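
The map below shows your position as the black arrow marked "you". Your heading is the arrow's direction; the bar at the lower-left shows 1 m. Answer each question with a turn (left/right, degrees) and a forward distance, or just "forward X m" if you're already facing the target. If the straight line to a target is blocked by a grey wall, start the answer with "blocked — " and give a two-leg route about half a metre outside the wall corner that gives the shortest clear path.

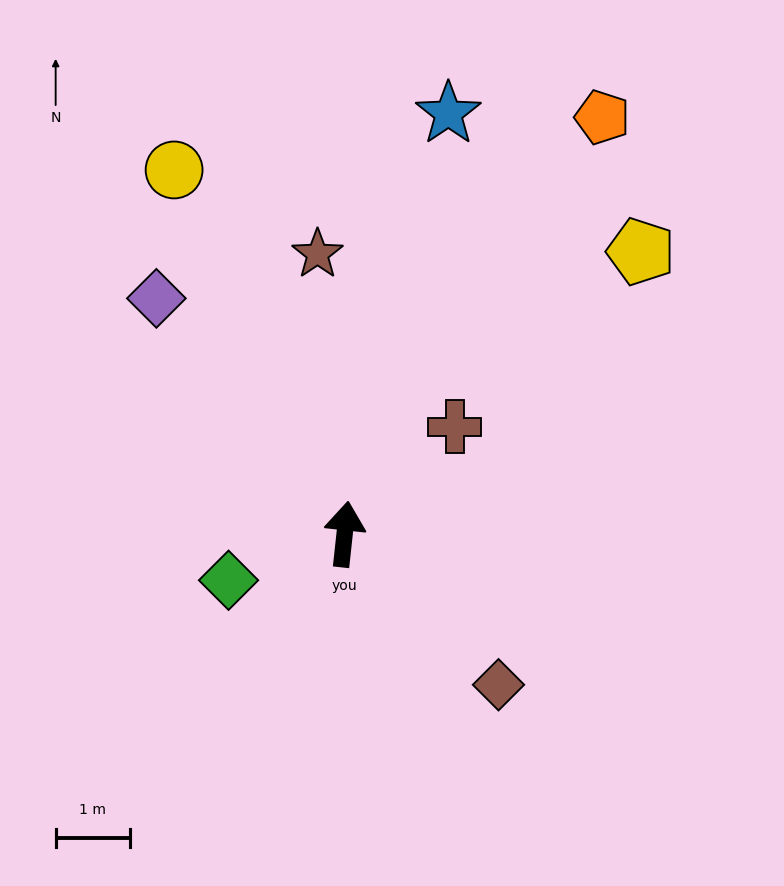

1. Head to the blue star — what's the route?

turn right 8°, forward 5.8 m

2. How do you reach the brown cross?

turn right 40°, forward 2.1 m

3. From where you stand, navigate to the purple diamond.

turn left 45°, forward 4.1 m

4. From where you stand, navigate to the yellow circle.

turn left 31°, forward 5.4 m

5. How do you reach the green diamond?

turn left 118°, forward 1.7 m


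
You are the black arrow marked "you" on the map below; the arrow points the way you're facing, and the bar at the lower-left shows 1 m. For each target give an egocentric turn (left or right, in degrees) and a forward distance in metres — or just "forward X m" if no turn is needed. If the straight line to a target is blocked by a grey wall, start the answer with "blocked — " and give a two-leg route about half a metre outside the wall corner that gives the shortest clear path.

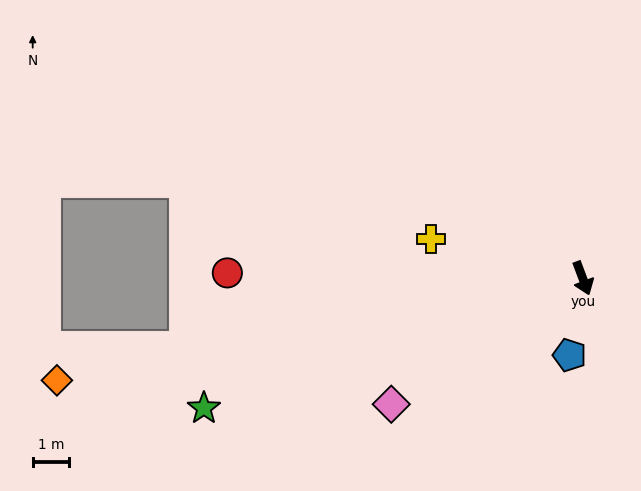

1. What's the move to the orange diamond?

turn right 100°, forward 14.7 m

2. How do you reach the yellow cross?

turn right 125°, forward 4.3 m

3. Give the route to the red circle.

turn right 111°, forward 9.8 m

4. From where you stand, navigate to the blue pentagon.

turn right 30°, forward 2.1 m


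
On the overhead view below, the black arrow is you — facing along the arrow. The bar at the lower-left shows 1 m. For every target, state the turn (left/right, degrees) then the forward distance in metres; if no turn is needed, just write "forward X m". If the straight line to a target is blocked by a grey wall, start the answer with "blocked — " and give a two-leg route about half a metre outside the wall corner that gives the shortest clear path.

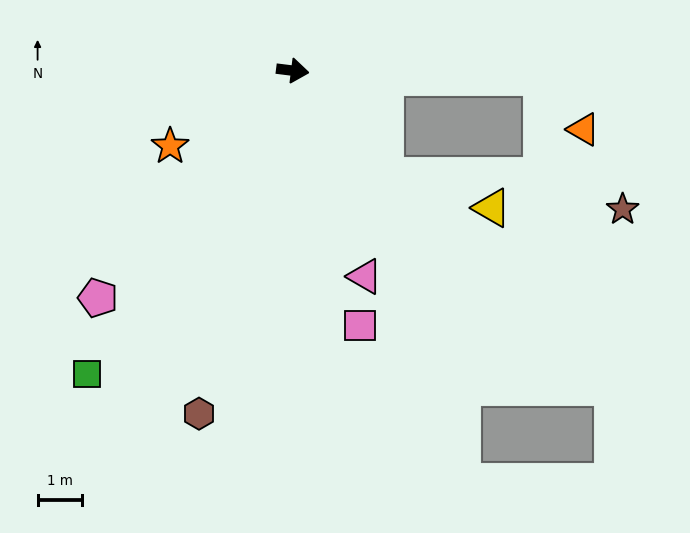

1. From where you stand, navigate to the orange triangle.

blocked — turn left 6°, forward 5.6 m, then turn right 51°, forward 1.5 m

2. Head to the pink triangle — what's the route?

turn right 64°, forward 4.9 m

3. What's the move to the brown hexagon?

turn right 98°, forward 8.0 m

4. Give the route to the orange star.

turn right 141°, forward 3.2 m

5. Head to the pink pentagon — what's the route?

turn right 124°, forward 6.7 m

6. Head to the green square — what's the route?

turn right 117°, forward 8.2 m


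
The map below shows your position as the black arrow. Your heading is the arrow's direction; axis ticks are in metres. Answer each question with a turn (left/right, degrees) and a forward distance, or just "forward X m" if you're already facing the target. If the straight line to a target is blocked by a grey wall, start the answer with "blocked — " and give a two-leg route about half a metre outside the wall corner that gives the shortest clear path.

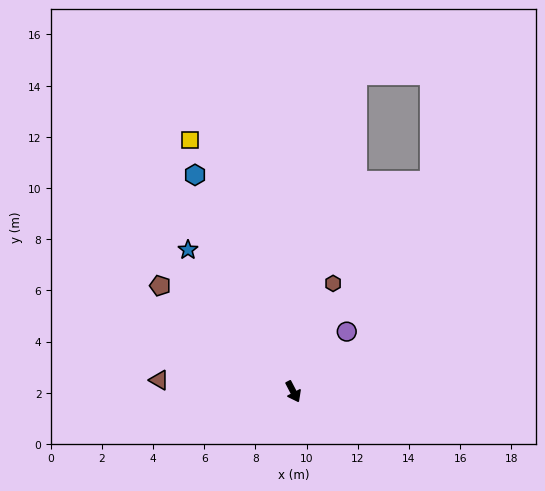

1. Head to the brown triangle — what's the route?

turn right 122°, forward 5.3 m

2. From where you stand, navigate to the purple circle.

turn left 111°, forward 3.1 m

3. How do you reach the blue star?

turn right 171°, forward 6.9 m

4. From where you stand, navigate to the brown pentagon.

turn right 156°, forward 6.6 m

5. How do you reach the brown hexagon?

turn left 132°, forward 4.5 m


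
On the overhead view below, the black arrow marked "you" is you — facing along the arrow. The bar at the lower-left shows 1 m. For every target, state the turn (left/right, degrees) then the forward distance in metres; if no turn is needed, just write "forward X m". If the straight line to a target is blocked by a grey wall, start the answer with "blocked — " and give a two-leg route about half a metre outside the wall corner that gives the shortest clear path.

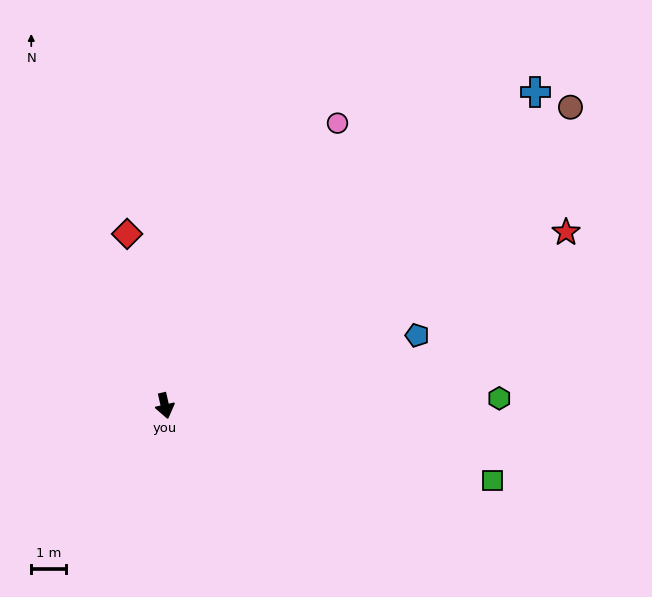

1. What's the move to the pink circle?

turn left 136°, forward 9.6 m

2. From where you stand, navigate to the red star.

turn left 101°, forward 12.6 m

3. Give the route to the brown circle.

turn left 114°, forward 14.6 m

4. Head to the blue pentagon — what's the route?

turn left 93°, forward 7.6 m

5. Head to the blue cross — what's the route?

turn left 118°, forward 14.0 m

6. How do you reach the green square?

turn left 64°, forward 9.7 m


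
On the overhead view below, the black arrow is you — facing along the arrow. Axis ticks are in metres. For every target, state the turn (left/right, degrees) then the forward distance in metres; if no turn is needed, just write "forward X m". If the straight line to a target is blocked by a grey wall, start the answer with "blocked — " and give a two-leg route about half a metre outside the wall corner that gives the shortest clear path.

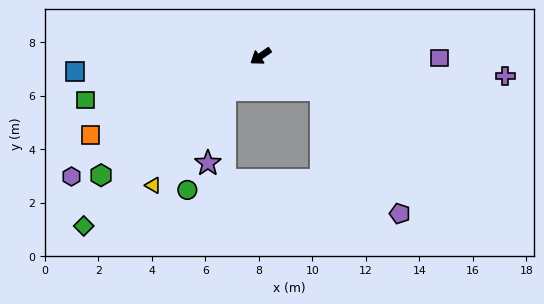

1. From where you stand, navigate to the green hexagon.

forward 7.4 m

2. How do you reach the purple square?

turn left 144°, forward 6.7 m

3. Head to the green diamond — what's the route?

turn left 9°, forward 9.2 m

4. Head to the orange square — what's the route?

turn right 10°, forward 7.0 m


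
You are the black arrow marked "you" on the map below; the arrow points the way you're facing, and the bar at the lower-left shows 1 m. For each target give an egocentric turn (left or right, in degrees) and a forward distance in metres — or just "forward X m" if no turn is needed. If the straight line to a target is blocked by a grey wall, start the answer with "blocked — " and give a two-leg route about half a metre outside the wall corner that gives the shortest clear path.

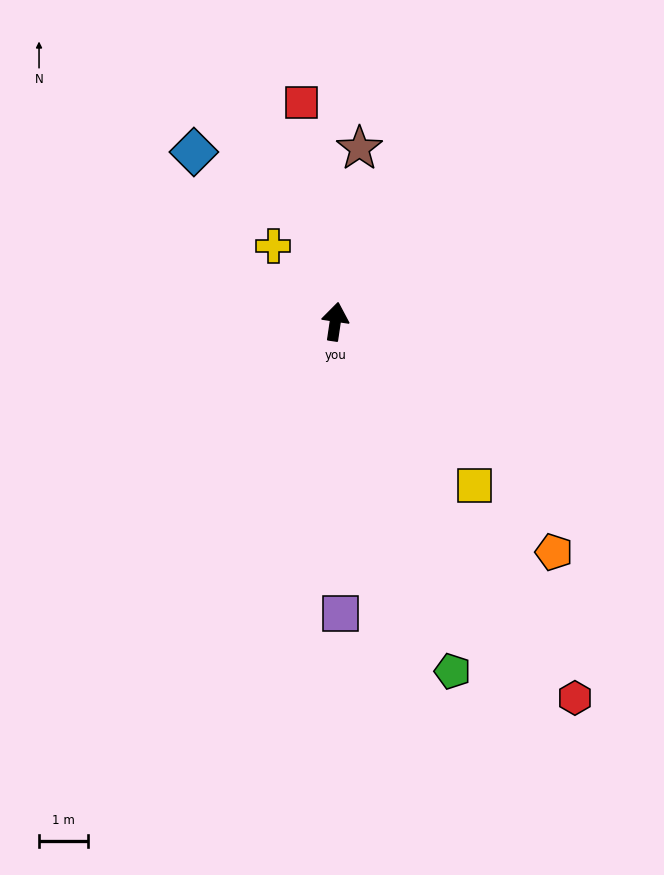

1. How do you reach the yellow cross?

turn left 48°, forward 2.0 m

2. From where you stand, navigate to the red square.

turn left 17°, forward 4.5 m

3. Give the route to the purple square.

turn right 171°, forward 5.9 m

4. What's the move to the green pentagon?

turn right 153°, forward 7.5 m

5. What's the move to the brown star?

forward 3.5 m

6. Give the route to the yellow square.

turn right 131°, forward 4.4 m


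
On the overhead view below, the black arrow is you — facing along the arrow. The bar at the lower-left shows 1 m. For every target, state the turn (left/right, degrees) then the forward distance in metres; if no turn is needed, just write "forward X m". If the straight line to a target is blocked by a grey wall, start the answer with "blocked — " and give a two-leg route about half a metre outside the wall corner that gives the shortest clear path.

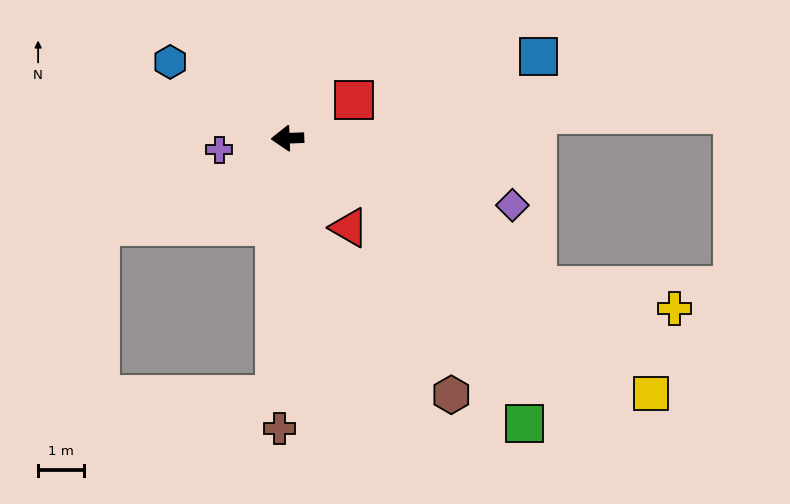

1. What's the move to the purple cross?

turn left 7°, forward 1.5 m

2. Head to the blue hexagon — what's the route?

turn right 35°, forward 3.1 m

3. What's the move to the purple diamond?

turn left 161°, forward 5.1 m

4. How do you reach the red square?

turn right 152°, forward 1.7 m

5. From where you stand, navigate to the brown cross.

turn left 86°, forward 6.4 m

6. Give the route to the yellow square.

turn left 143°, forward 9.7 m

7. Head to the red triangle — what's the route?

turn left 122°, forward 2.4 m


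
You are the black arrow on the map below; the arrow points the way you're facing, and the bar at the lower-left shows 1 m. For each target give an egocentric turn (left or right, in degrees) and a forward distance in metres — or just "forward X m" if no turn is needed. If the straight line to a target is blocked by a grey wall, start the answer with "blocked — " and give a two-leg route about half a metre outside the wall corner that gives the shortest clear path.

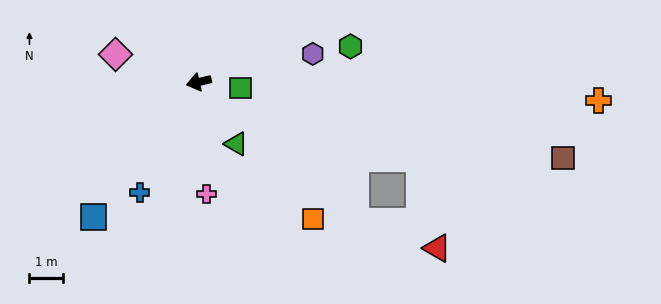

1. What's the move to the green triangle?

turn left 108°, forward 2.2 m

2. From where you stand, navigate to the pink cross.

turn left 81°, forward 3.3 m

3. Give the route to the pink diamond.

turn right 31°, forward 2.6 m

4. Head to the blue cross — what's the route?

turn left 49°, forward 3.7 m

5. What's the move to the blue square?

turn left 39°, forward 5.1 m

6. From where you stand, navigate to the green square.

turn left 158°, forward 1.3 m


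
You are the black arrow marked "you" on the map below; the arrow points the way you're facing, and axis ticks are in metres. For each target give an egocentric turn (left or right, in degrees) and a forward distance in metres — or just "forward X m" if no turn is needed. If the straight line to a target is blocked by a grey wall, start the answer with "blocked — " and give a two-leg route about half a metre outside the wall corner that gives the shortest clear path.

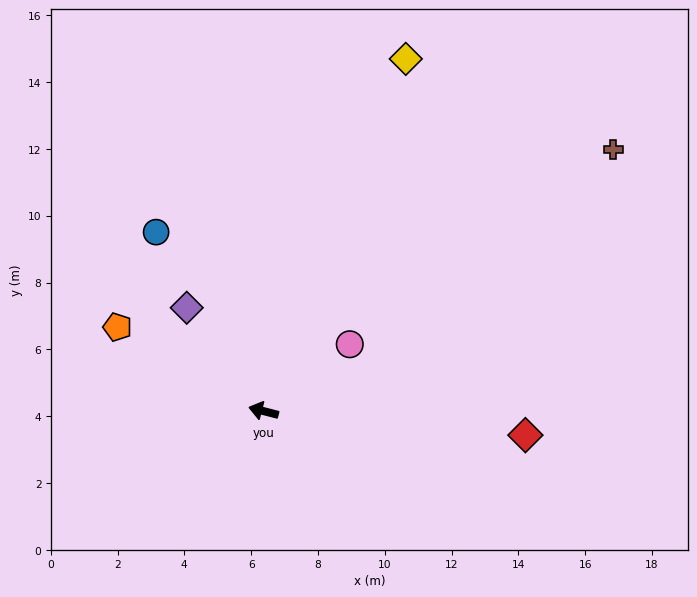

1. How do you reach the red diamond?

turn right 171°, forward 7.9 m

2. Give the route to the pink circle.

turn right 128°, forward 3.3 m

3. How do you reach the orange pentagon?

turn right 15°, forward 5.0 m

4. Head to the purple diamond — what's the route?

turn right 39°, forward 3.9 m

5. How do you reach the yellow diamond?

turn right 98°, forward 11.4 m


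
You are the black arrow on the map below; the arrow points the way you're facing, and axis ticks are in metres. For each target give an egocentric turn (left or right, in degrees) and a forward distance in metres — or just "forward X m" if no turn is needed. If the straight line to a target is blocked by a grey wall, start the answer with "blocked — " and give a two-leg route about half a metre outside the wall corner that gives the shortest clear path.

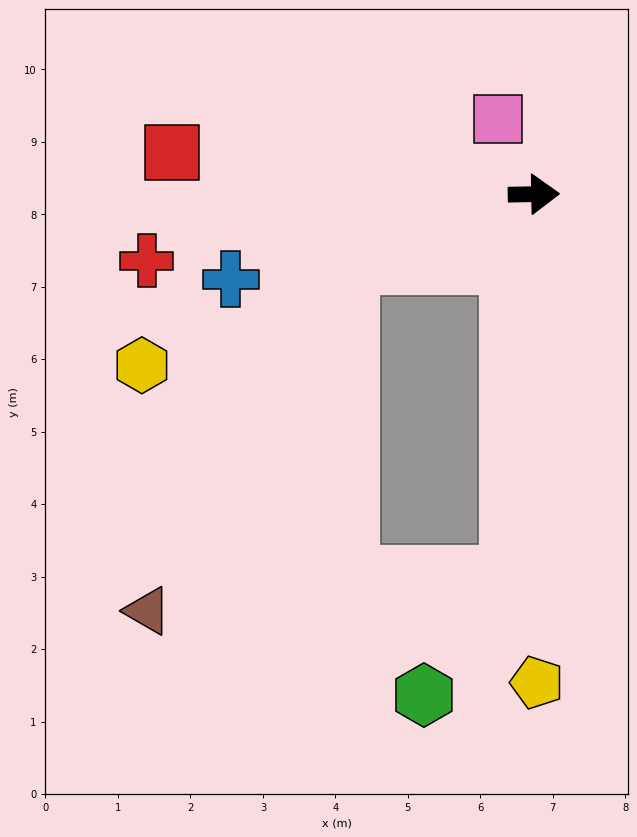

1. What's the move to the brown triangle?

blocked — turn right 161°, forward 2.7 m, then turn left 40°, forward 5.5 m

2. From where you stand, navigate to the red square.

turn left 172°, forward 5.0 m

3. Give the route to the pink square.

turn left 114°, forward 1.1 m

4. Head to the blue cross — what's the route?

turn right 165°, forward 4.3 m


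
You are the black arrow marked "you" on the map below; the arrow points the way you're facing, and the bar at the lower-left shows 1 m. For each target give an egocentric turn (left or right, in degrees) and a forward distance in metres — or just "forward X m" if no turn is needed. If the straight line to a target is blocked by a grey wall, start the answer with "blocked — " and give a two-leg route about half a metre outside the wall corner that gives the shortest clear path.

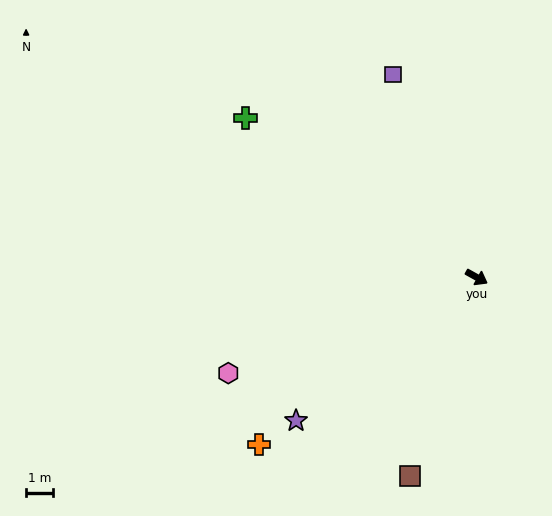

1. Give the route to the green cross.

turn left 175°, forward 10.3 m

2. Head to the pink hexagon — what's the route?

turn right 130°, forward 9.7 m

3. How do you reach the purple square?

turn left 141°, forward 8.0 m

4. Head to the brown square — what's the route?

turn right 79°, forward 7.7 m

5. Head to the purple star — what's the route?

turn right 112°, forward 8.4 m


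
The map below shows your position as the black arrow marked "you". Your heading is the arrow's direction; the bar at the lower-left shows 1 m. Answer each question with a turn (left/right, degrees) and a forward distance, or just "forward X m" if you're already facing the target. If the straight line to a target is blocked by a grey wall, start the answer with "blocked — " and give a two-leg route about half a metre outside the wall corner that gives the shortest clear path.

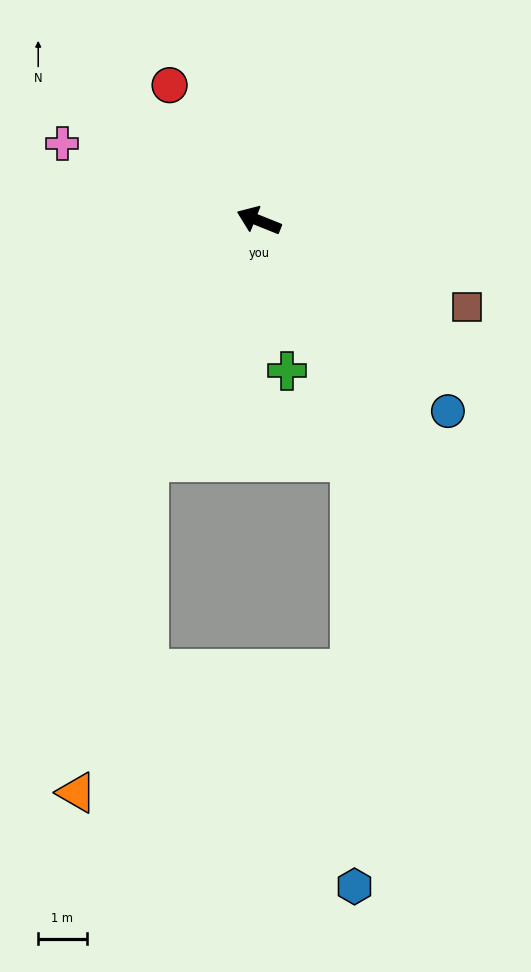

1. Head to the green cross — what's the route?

turn left 123°, forward 3.2 m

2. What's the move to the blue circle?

turn left 157°, forward 5.6 m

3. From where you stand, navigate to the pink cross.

forward 4.4 m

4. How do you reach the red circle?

turn right 35°, forward 3.4 m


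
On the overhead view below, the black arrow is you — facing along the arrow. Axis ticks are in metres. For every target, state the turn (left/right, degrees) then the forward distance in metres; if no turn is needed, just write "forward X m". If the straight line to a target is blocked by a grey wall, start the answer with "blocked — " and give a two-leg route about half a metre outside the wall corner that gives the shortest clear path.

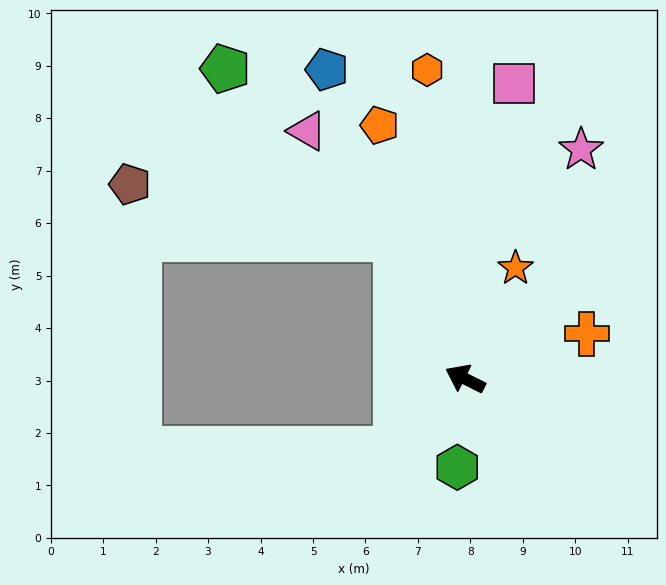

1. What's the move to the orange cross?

turn right 133°, forward 2.5 m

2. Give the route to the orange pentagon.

turn right 45°, forward 5.1 m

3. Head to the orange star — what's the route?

turn right 88°, forward 2.3 m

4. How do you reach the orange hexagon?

turn right 56°, forward 5.9 m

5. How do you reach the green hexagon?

turn left 112°, forward 1.7 m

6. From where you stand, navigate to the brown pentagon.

blocked — turn right 37°, forward 3.0 m, then turn left 52°, forward 5.2 m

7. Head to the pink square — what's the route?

turn right 73°, forward 5.7 m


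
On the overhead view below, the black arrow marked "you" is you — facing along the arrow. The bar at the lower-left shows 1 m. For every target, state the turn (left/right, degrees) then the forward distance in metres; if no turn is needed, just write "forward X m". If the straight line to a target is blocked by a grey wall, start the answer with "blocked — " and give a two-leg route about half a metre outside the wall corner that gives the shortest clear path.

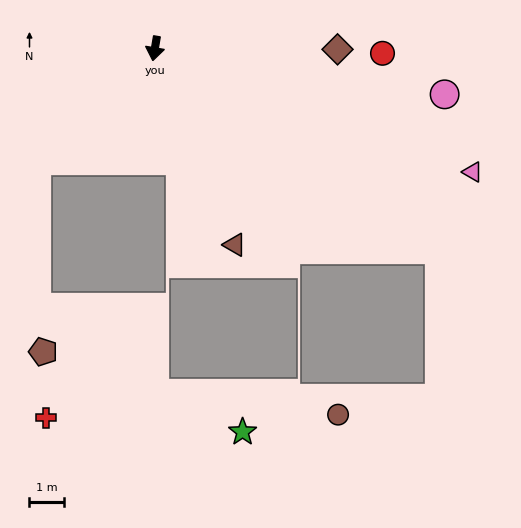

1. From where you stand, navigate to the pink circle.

turn left 91°, forward 8.6 m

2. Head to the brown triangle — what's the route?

turn left 32°, forward 6.2 m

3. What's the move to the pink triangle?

turn left 78°, forward 10.0 m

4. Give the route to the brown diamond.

turn left 99°, forward 5.4 m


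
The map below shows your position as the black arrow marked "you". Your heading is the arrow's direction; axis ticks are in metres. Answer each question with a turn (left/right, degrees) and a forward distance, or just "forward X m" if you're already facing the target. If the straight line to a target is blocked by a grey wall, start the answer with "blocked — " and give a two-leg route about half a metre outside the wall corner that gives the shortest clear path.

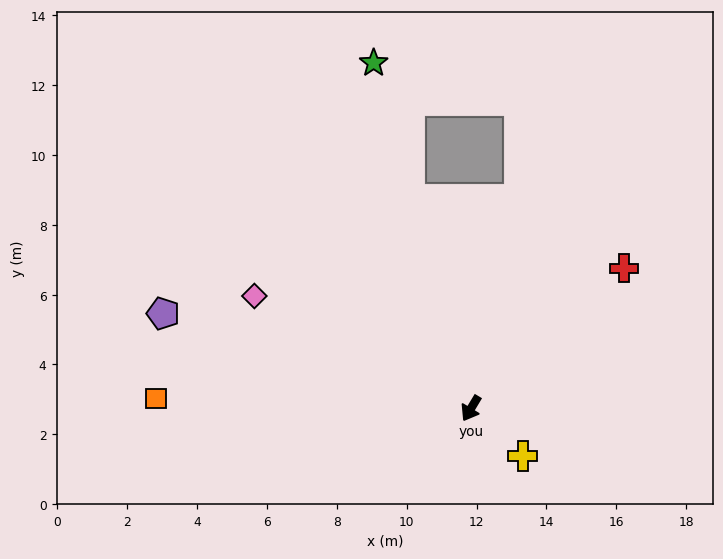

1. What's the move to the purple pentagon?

turn right 76°, forward 9.2 m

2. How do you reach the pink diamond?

turn right 86°, forward 7.0 m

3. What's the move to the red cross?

turn left 163°, forward 5.9 m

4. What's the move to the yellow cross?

turn left 78°, forward 2.0 m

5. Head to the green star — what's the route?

turn right 133°, forward 10.3 m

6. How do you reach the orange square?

turn right 61°, forward 9.0 m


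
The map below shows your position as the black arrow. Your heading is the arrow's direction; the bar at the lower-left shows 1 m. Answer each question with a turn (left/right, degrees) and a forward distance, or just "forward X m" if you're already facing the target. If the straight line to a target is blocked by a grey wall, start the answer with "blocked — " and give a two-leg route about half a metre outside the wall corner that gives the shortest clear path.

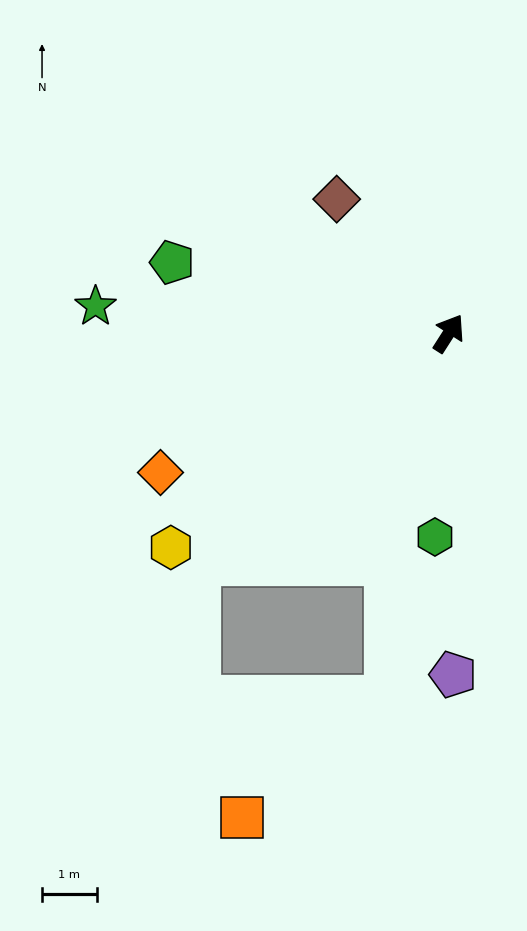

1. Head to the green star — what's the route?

turn left 118°, forward 6.5 m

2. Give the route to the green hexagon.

turn right 151°, forward 3.7 m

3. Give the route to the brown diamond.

turn left 72°, forward 3.2 m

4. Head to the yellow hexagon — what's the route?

turn left 160°, forward 6.4 m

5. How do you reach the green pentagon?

turn left 108°, forward 5.2 m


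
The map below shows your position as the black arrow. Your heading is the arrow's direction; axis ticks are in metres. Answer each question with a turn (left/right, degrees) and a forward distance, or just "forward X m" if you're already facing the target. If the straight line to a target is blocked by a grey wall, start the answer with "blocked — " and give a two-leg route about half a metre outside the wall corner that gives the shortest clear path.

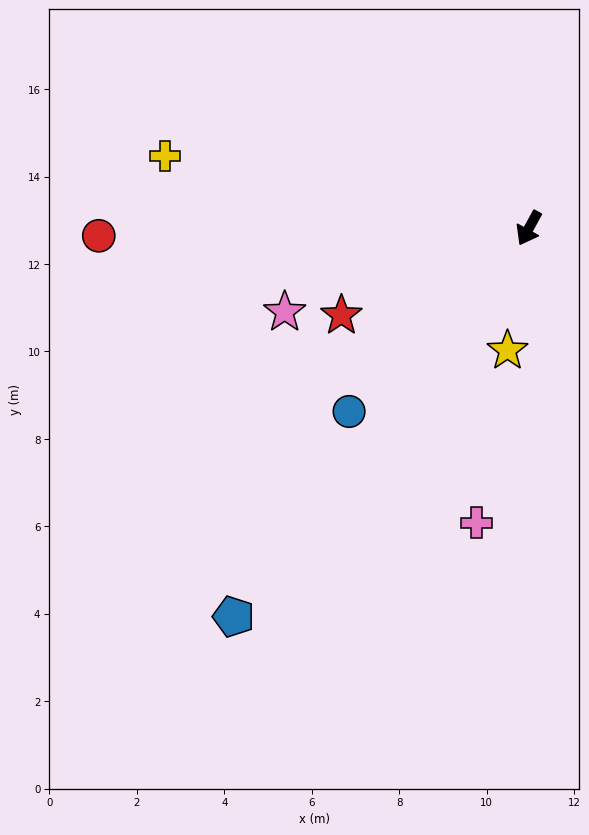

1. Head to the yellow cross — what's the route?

turn right 73°, forward 8.5 m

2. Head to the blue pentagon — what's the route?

turn right 9°, forward 11.2 m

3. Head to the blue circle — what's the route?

turn right 16°, forward 5.9 m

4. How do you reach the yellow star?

turn left 19°, forward 2.8 m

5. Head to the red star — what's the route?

turn right 36°, forward 4.7 m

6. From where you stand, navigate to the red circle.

turn right 60°, forward 9.8 m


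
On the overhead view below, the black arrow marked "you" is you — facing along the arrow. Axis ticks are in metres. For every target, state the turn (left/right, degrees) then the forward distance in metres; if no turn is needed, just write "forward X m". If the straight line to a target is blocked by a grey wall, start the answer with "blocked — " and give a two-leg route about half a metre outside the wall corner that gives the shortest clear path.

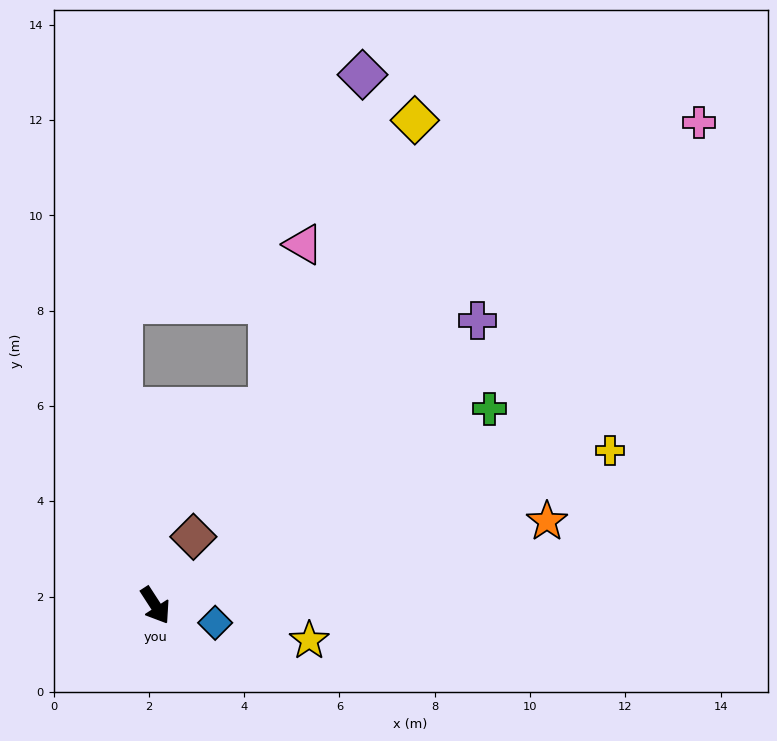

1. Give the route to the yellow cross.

turn left 76°, forward 10.1 m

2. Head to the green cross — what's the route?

turn left 88°, forward 8.1 m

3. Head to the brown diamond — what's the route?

turn left 118°, forward 1.6 m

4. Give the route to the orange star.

turn left 69°, forward 8.4 m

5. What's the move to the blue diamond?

turn left 41°, forward 1.3 m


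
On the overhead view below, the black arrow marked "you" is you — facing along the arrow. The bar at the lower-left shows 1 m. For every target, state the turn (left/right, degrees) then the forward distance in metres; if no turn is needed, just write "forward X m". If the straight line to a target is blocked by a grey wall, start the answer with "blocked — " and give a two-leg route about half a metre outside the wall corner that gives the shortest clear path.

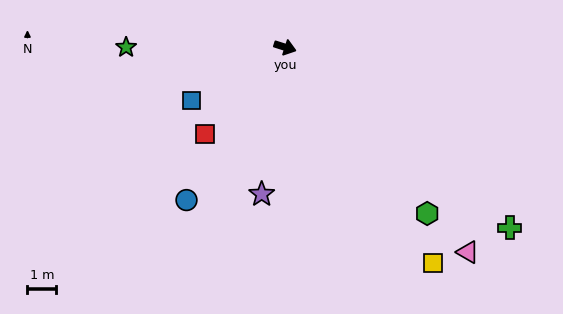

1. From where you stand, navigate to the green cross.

turn right 21°, forward 10.0 m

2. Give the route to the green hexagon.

turn right 32°, forward 7.6 m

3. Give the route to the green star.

turn right 162°, forward 5.5 m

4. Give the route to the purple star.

turn right 81°, forward 5.2 m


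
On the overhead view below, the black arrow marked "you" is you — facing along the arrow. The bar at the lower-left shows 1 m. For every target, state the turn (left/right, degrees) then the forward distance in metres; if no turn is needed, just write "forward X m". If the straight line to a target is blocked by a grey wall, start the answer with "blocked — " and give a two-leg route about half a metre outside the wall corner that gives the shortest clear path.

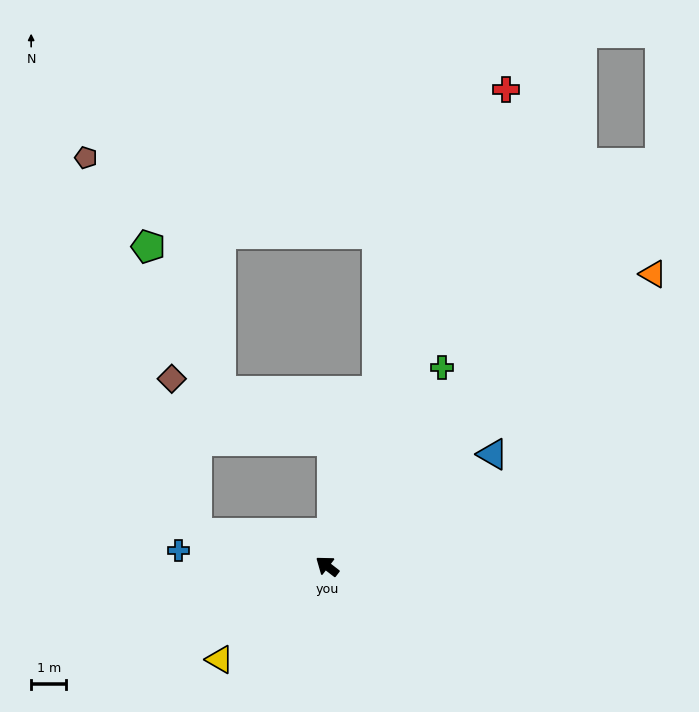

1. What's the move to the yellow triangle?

turn left 79°, forward 4.1 m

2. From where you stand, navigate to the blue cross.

turn left 32°, forward 4.3 m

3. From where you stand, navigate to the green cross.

turn right 82°, forward 6.5 m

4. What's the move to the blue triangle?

turn right 108°, forward 5.7 m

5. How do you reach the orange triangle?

turn right 100°, forward 12.5 m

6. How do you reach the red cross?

turn right 73°, forward 14.5 m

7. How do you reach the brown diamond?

blocked — turn left 23°, forward 3.8 m, then turn right 66°, forward 4.4 m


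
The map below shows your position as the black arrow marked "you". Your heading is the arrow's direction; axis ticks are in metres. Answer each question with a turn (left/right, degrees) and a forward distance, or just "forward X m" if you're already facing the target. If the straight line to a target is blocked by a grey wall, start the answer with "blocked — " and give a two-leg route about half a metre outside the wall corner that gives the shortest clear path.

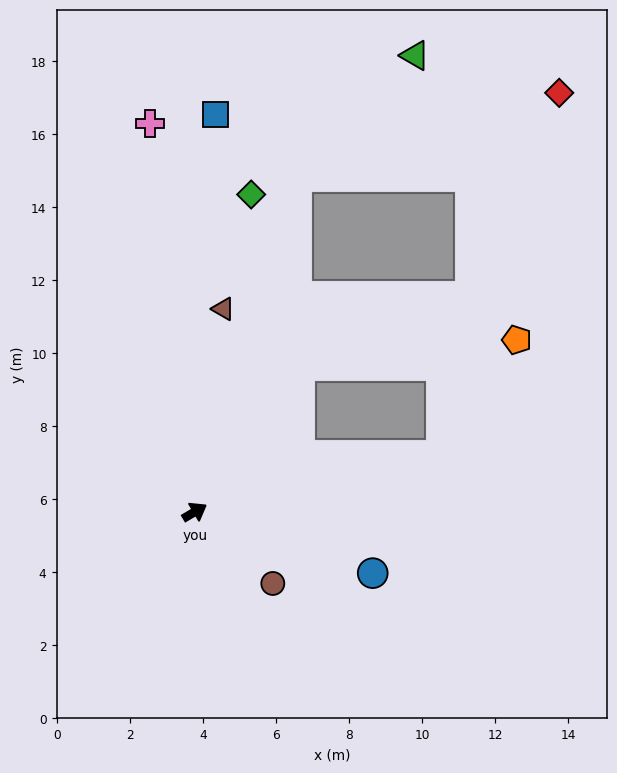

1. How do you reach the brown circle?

turn right 73°, forward 2.9 m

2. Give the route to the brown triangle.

turn left 51°, forward 5.6 m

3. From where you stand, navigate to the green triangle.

blocked — turn left 42°, forward 9.6 m, then turn right 27°, forward 4.6 m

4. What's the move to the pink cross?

turn left 66°, forward 10.7 m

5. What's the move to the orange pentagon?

blocked — turn right 18°, forward 6.9 m, then turn left 44°, forward 3.8 m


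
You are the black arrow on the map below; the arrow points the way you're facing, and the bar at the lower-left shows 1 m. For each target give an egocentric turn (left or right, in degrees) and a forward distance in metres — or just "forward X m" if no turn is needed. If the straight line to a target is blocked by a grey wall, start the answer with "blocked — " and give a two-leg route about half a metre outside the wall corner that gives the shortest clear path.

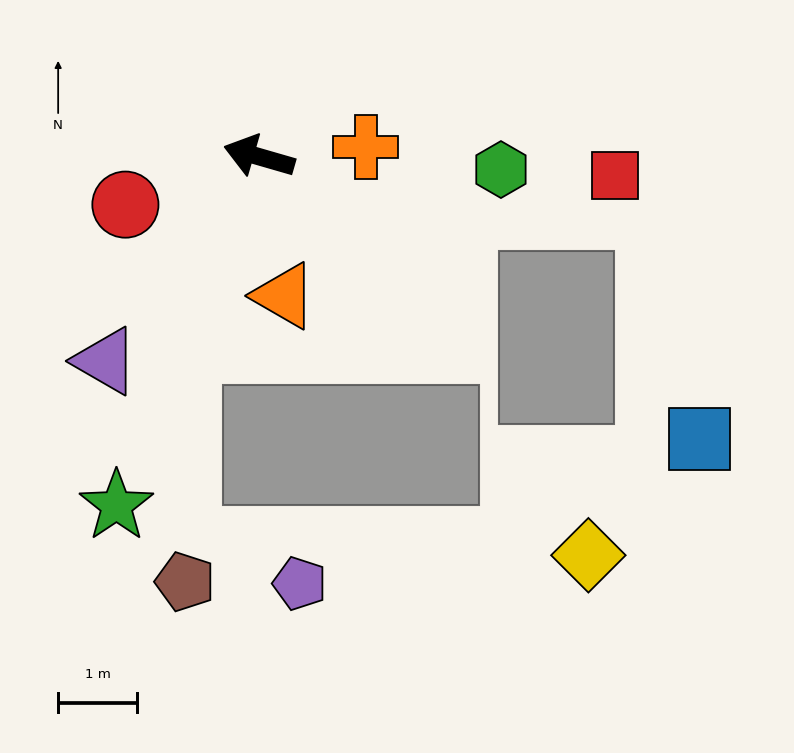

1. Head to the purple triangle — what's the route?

turn left 69°, forward 3.2 m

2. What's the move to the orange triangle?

turn left 116°, forward 1.8 m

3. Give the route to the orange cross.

turn right 159°, forward 1.4 m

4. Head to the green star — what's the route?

turn left 84°, forward 4.8 m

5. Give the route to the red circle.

turn left 36°, forward 1.8 m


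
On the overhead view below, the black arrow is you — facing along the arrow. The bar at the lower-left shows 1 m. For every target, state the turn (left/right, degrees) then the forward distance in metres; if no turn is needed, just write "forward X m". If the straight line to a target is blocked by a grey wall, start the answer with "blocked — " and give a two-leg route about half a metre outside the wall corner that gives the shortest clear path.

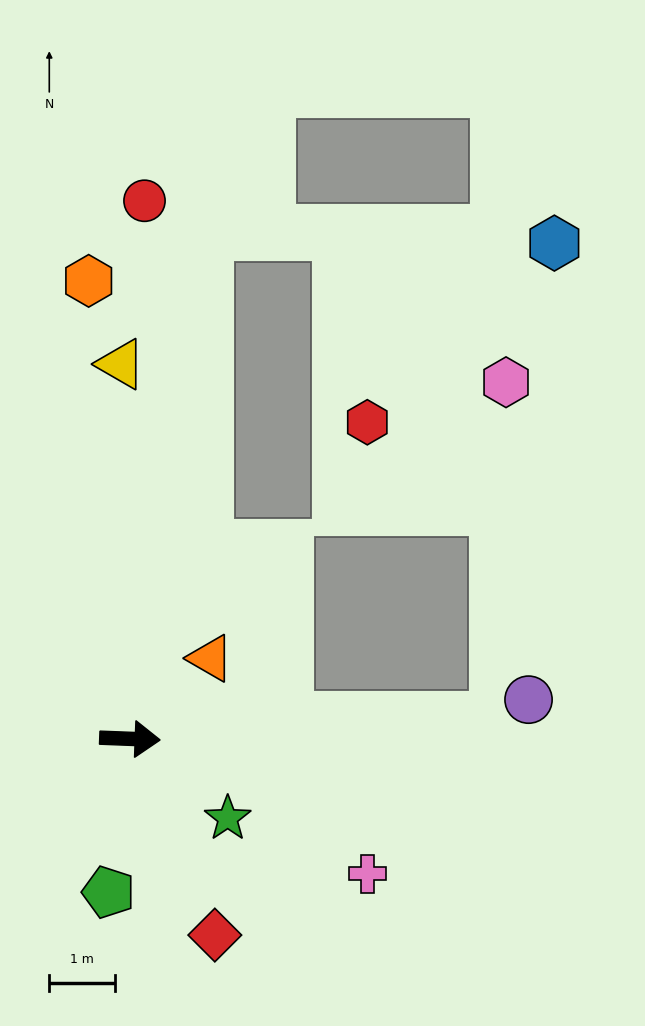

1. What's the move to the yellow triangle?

turn left 94°, forward 5.7 m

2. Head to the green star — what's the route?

turn right 37°, forward 1.9 m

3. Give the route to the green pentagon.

turn right 96°, forward 2.4 m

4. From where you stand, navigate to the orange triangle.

turn left 47°, forward 1.7 m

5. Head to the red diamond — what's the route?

turn right 64°, forward 3.3 m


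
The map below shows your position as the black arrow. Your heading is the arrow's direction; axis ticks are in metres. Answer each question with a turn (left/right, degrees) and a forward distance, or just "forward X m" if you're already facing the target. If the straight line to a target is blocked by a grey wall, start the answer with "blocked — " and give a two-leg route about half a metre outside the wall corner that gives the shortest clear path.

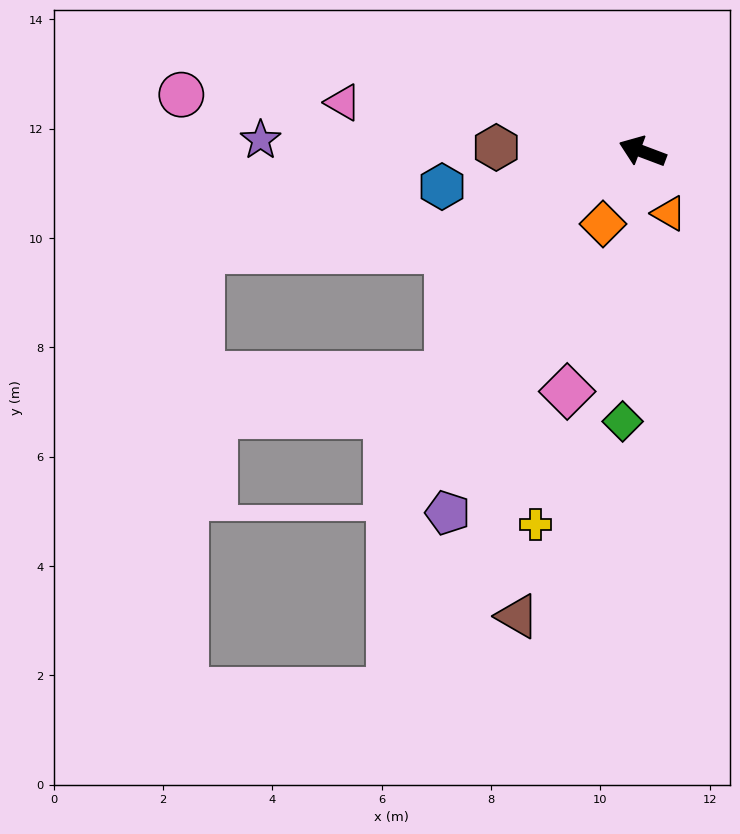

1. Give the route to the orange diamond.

turn left 82°, forward 1.5 m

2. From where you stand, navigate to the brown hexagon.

turn left 19°, forward 2.7 m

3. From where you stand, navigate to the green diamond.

turn left 106°, forward 5.0 m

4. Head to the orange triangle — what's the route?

turn left 134°, forward 1.2 m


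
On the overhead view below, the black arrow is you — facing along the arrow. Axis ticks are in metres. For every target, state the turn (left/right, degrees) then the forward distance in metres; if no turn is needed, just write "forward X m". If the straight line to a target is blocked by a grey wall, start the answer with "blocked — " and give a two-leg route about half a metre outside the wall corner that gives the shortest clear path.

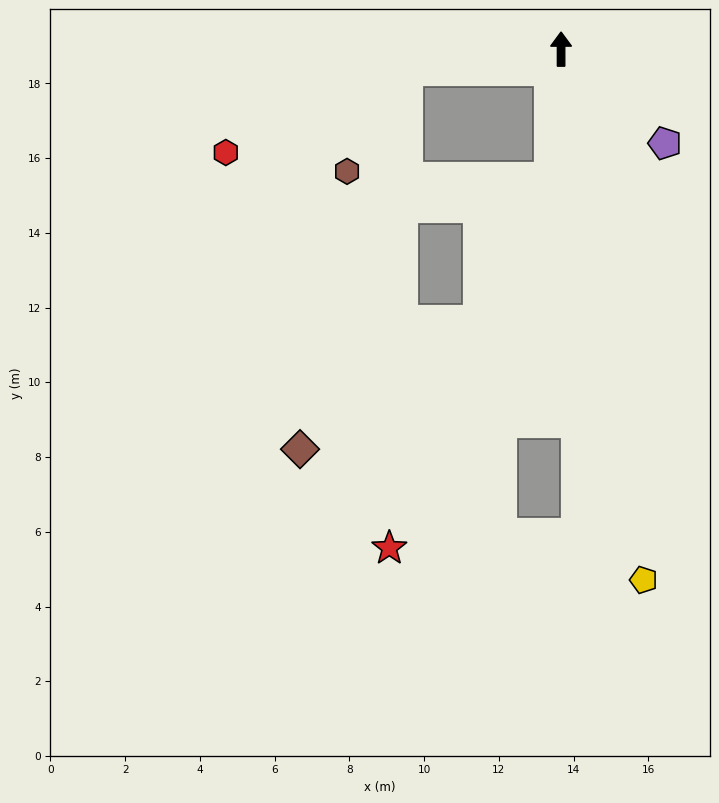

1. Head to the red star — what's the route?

blocked — turn left 175°, forward 3.4 m, then turn right 18°, forward 10.8 m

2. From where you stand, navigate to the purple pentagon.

turn right 132°, forward 3.8 m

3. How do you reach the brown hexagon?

blocked — turn left 98°, forward 4.2 m, then turn left 51°, forward 3.1 m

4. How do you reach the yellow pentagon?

turn right 171°, forward 14.4 m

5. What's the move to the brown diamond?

blocked — turn left 98°, forward 4.2 m, then turn left 66°, forward 10.5 m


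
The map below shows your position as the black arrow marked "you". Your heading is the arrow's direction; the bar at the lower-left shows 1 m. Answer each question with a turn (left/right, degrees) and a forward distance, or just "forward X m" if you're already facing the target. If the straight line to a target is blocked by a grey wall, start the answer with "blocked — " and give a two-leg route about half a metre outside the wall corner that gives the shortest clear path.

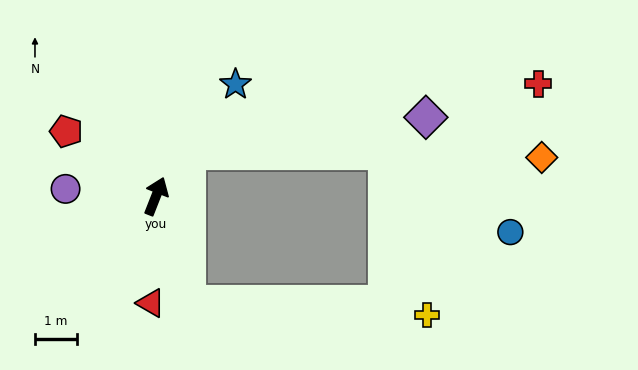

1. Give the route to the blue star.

turn right 14°, forward 3.3 m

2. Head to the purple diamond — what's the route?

blocked — turn right 15°, forward 1.3 m, then turn right 45°, forward 5.7 m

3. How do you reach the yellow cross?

blocked — turn right 142°, forward 2.7 m, then turn left 71°, forward 5.7 m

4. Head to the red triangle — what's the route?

turn right 161°, forward 2.5 m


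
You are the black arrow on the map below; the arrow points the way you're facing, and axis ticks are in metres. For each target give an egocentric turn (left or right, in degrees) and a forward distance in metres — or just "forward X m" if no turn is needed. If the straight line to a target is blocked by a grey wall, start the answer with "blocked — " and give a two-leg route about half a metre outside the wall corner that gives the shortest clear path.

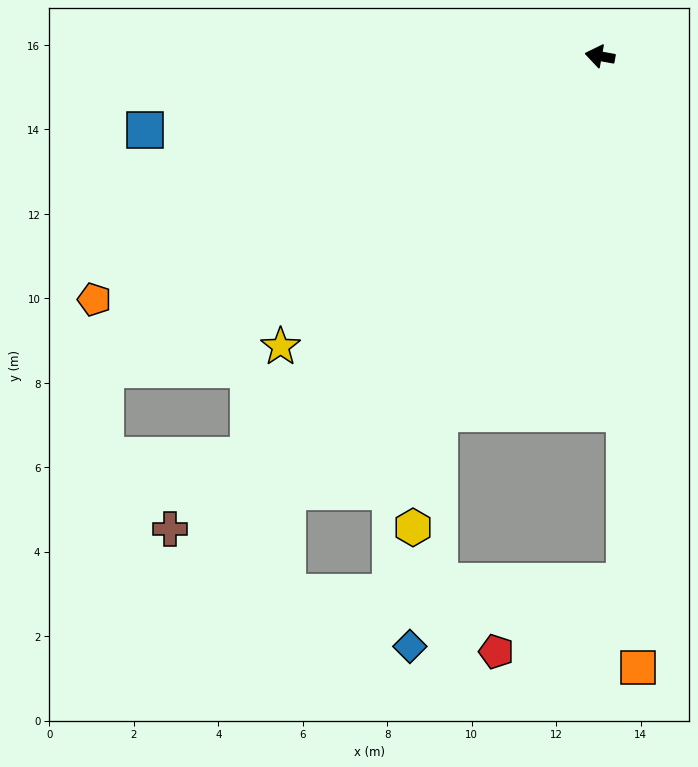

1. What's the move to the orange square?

turn left 104°, forward 14.5 m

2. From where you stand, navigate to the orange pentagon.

turn left 36°, forward 13.3 m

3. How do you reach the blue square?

turn left 20°, forward 10.9 m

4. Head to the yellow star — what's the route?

turn left 53°, forward 10.2 m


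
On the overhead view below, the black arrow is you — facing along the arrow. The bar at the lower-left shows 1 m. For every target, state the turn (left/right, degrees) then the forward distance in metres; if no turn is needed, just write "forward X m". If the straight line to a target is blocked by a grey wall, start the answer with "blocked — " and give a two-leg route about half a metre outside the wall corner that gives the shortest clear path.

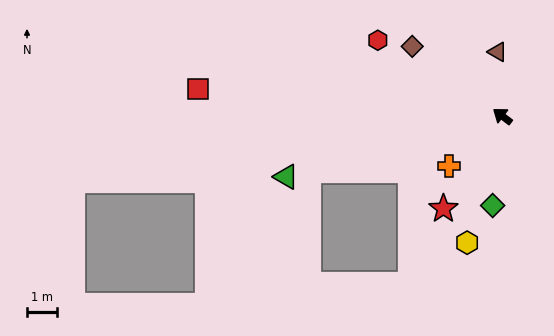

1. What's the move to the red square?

turn left 32°, forward 10.3 m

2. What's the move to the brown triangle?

turn right 48°, forward 2.2 m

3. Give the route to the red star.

turn left 95°, forward 3.7 m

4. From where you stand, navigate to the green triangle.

turn left 53°, forward 7.6 m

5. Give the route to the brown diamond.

forward 3.8 m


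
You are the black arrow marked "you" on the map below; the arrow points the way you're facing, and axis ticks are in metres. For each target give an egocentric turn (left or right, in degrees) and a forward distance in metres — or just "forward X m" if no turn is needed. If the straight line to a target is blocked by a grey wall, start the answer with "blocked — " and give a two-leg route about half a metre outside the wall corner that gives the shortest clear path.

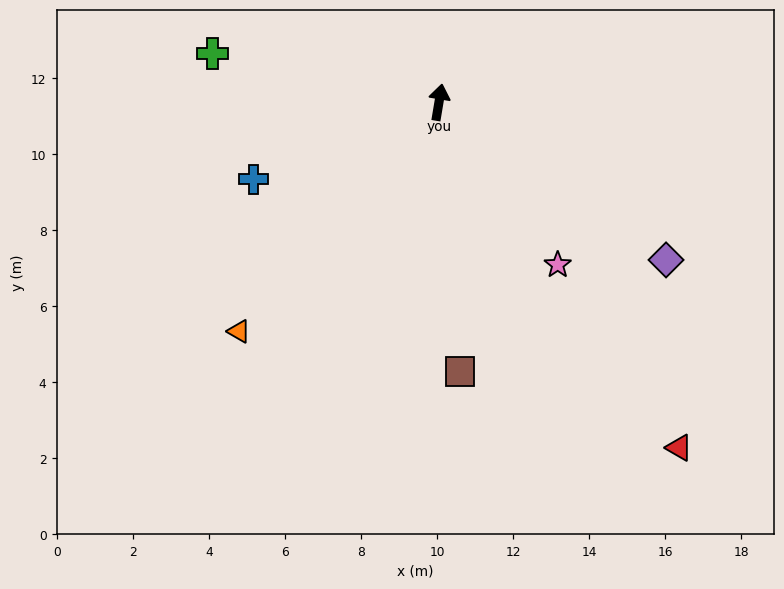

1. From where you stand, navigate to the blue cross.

turn left 122°, forward 5.3 m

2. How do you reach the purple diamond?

turn right 115°, forward 7.3 m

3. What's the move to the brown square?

turn right 166°, forward 7.1 m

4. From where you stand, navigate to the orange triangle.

turn left 148°, forward 8.0 m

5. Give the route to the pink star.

turn right 134°, forward 5.3 m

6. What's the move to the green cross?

turn left 87°, forward 6.1 m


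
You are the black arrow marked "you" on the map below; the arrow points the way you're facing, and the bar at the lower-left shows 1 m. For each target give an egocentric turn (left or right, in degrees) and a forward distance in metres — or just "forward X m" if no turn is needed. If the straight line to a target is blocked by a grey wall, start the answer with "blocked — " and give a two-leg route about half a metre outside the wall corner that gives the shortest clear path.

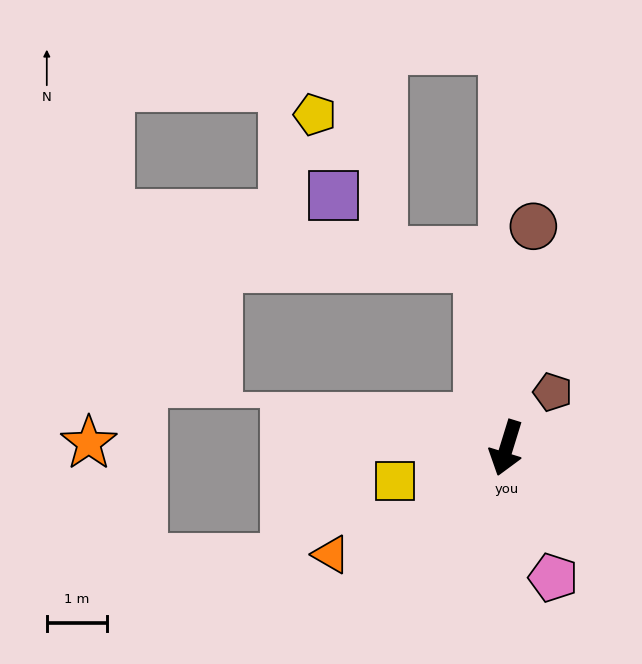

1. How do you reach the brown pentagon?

turn left 158°, forward 1.2 m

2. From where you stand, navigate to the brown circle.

turn right 170°, forward 3.7 m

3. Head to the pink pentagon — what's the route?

turn left 37°, forward 2.3 m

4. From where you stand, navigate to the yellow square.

turn right 56°, forward 1.9 m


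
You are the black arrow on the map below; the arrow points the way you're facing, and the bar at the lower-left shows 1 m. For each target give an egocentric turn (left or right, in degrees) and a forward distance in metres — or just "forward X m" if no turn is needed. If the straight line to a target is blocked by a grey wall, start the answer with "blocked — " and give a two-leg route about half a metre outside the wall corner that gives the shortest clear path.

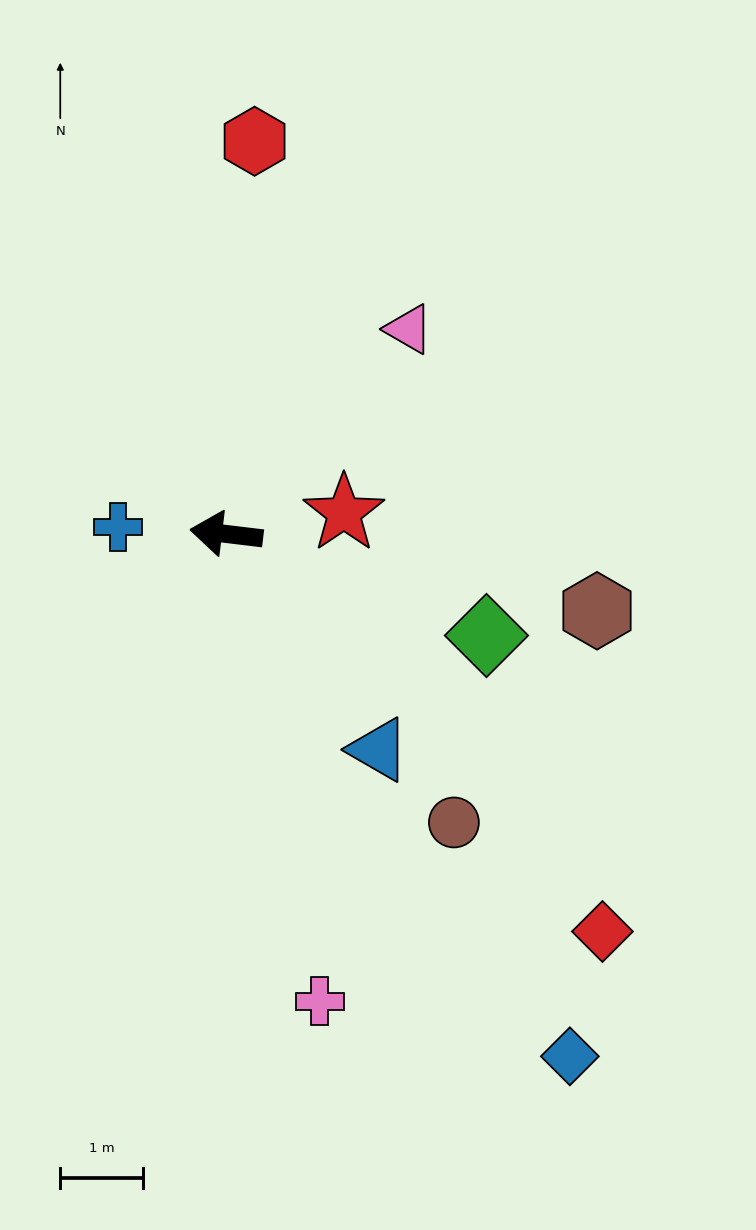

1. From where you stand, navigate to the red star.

turn right 163°, forward 1.4 m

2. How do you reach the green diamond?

turn left 166°, forward 3.4 m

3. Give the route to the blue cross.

turn left 3°, forward 1.3 m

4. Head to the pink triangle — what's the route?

turn right 125°, forward 3.3 m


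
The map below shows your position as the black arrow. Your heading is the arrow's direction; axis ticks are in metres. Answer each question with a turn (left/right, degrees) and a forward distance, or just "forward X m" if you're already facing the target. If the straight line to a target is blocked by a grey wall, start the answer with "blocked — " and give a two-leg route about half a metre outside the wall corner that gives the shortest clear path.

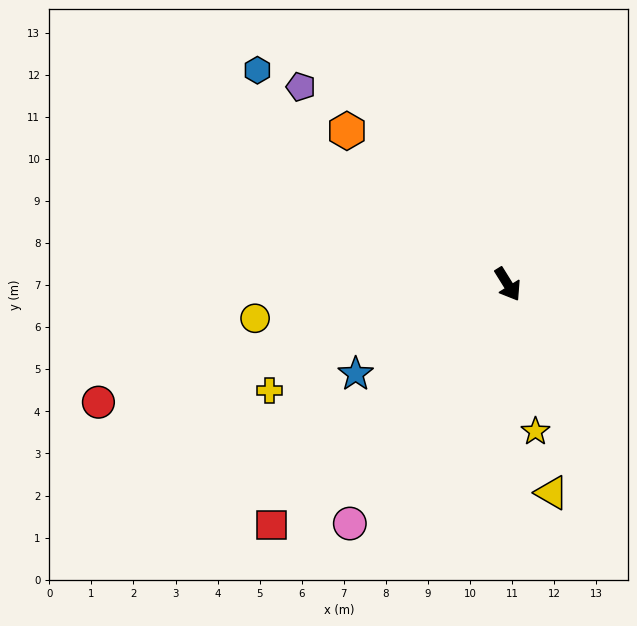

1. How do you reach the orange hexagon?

turn right 166°, forward 5.3 m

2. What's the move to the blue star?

turn right 91°, forward 4.2 m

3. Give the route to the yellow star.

turn right 21°, forward 3.6 m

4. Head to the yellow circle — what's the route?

turn right 114°, forward 6.1 m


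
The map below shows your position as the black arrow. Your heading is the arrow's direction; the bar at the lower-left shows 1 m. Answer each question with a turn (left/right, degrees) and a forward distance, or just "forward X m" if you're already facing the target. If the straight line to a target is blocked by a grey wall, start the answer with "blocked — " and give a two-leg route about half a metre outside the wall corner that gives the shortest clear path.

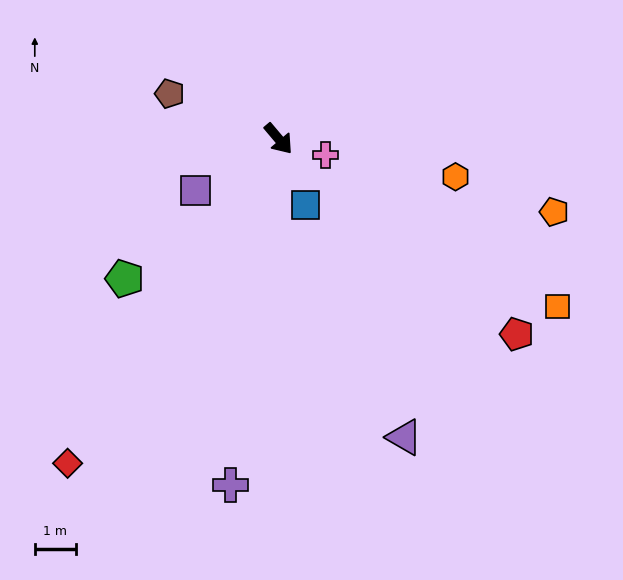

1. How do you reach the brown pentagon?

turn right 153°, forward 2.8 m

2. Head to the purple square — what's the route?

turn right 98°, forward 2.4 m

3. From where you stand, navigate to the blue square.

turn right 18°, forward 1.7 m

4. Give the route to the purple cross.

turn right 48°, forward 8.4 m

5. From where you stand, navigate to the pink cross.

turn left 31°, forward 1.2 m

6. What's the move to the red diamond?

turn right 73°, forward 9.4 m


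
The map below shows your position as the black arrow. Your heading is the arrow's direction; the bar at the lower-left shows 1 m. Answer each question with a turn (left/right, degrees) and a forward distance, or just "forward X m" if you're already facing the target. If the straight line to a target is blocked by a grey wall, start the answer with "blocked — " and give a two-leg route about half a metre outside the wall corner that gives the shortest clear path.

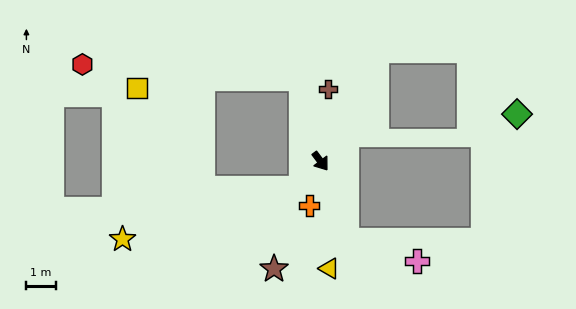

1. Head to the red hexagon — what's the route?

blocked — turn left 157°, forward 2.9 m, then turn left 72°, forward 7.5 m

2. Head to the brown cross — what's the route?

turn left 137°, forward 2.5 m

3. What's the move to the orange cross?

turn right 51°, forward 1.6 m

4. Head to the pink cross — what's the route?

blocked — turn right 18°, forward 2.9 m, then turn left 55°, forward 2.5 m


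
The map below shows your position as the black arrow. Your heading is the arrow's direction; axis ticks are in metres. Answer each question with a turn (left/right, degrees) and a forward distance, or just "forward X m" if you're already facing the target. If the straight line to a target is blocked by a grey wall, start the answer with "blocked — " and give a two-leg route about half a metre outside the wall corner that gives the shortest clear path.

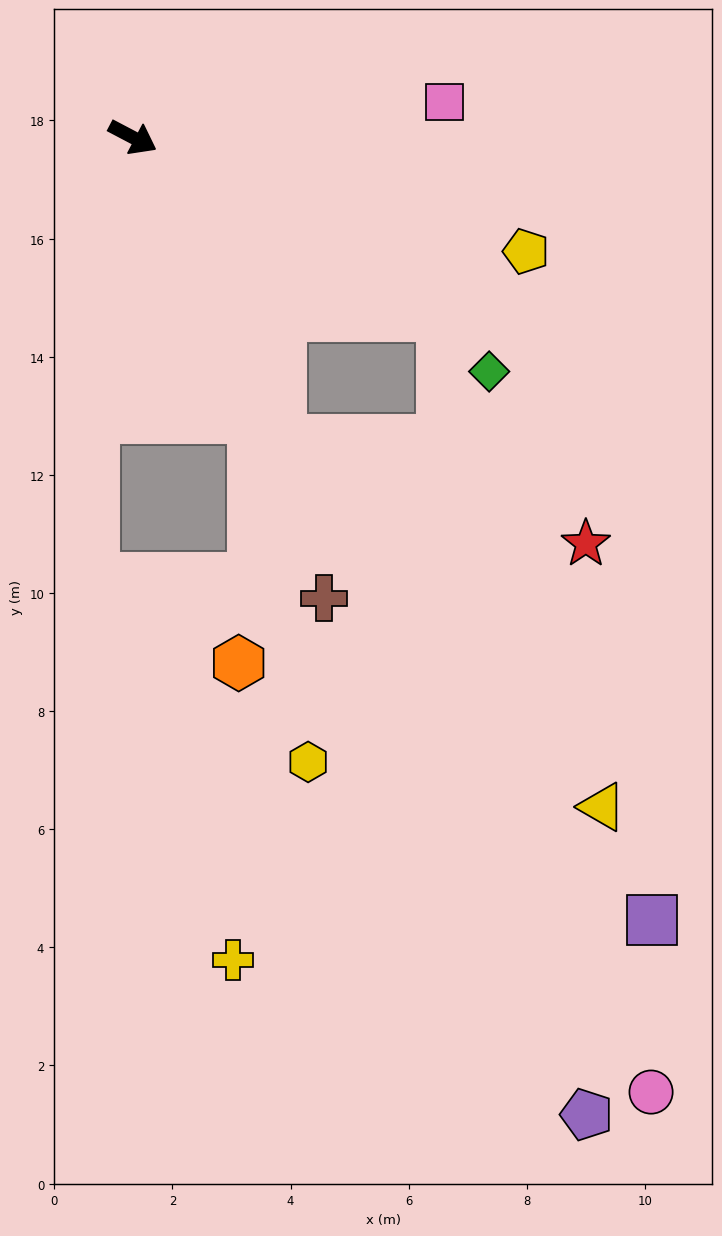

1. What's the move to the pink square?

turn left 34°, forward 5.3 m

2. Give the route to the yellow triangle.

blocked — turn right 36°, forward 5.7 m, then turn left 15°, forward 8.3 m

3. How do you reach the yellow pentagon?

turn left 12°, forward 6.9 m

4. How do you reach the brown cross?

turn right 40°, forward 8.5 m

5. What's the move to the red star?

blocked — turn right 36°, forward 5.7 m, then turn left 45°, forward 5.4 m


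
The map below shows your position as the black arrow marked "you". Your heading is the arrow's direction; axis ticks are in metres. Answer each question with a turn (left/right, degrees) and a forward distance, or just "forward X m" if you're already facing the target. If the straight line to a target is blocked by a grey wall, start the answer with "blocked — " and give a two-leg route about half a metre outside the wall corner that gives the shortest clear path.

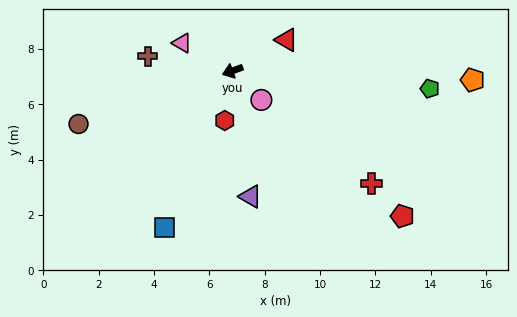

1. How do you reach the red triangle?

turn right 170°, forward 2.2 m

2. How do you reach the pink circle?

turn left 115°, forward 1.5 m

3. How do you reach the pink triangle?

turn right 49°, forward 2.1 m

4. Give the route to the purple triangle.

turn left 78°, forward 4.6 m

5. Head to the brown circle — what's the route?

forward 5.9 m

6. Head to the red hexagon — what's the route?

turn left 61°, forward 1.8 m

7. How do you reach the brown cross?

turn right 30°, forward 3.1 m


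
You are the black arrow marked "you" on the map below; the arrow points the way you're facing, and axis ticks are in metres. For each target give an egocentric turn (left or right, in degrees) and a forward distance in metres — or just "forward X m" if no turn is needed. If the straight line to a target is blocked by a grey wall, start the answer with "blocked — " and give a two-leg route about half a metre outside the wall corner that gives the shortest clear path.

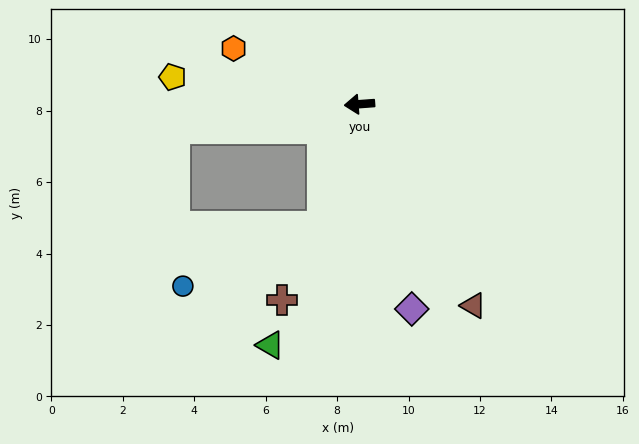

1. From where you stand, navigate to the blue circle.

blocked — turn left 69°, forward 3.6 m, then turn right 50°, forward 4.2 m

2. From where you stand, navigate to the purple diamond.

turn left 100°, forward 5.9 m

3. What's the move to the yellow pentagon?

turn right 13°, forward 5.3 m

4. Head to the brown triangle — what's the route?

turn left 115°, forward 6.5 m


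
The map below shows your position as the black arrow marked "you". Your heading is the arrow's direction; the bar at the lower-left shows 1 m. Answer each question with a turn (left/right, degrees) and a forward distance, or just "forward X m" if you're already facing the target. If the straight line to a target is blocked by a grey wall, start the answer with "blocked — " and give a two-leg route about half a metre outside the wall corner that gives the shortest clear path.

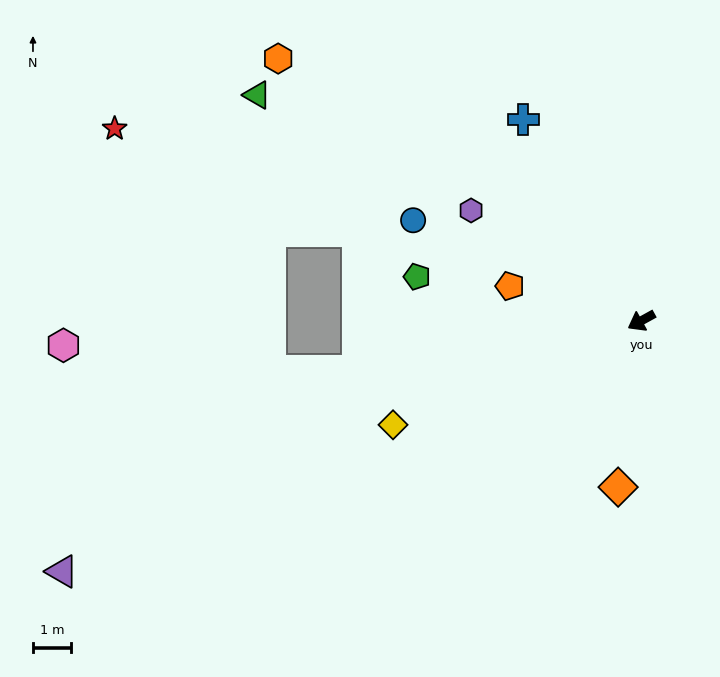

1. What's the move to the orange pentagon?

turn right 44°, forward 3.6 m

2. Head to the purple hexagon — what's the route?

turn right 62°, forward 5.4 m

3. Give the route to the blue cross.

turn right 88°, forward 6.2 m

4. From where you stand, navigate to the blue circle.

turn right 53°, forward 6.6 m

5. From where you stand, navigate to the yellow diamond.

turn right 6°, forward 7.1 m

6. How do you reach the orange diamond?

turn left 53°, forward 4.4 m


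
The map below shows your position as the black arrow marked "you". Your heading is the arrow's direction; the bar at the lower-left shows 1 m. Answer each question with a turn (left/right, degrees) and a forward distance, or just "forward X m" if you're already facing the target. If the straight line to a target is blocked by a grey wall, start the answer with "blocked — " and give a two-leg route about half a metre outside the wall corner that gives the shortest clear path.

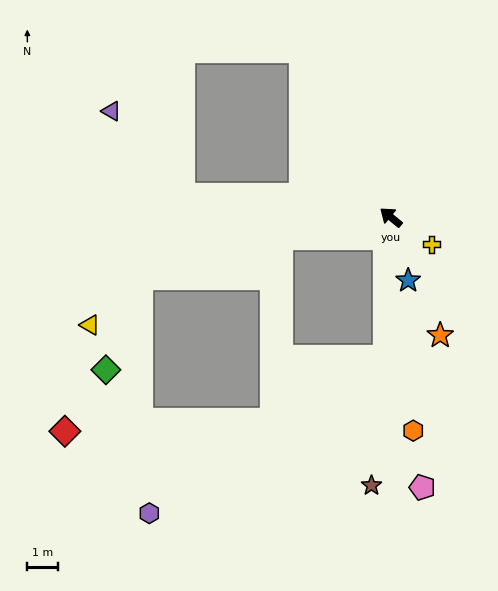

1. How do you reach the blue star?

turn left 145°, forward 2.1 m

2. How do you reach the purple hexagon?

blocked — turn left 127°, forward 4.6 m, then turn right 54°, forward 9.2 m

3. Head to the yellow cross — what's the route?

turn right 174°, forward 1.6 m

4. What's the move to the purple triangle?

blocked — turn left 33°, forward 6.8 m, then turn right 44°, forward 3.6 m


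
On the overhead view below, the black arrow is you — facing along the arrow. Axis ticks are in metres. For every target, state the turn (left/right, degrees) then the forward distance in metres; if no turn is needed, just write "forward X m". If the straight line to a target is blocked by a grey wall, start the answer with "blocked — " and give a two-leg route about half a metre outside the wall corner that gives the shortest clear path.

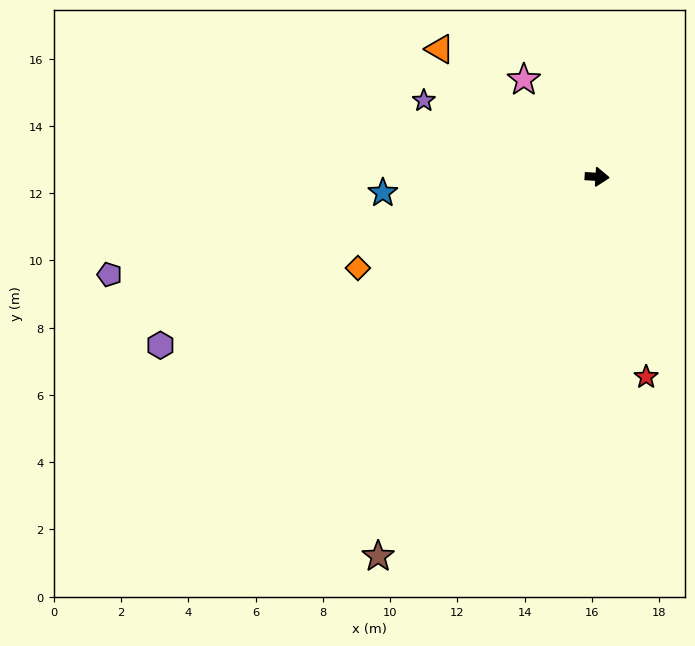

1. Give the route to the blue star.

turn right 172°, forward 6.4 m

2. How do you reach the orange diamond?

turn right 156°, forward 7.6 m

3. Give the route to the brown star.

turn right 116°, forward 13.0 m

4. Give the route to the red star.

turn right 73°, forward 6.1 m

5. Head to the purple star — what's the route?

turn left 160°, forward 5.6 m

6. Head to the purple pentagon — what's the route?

turn right 165°, forward 14.8 m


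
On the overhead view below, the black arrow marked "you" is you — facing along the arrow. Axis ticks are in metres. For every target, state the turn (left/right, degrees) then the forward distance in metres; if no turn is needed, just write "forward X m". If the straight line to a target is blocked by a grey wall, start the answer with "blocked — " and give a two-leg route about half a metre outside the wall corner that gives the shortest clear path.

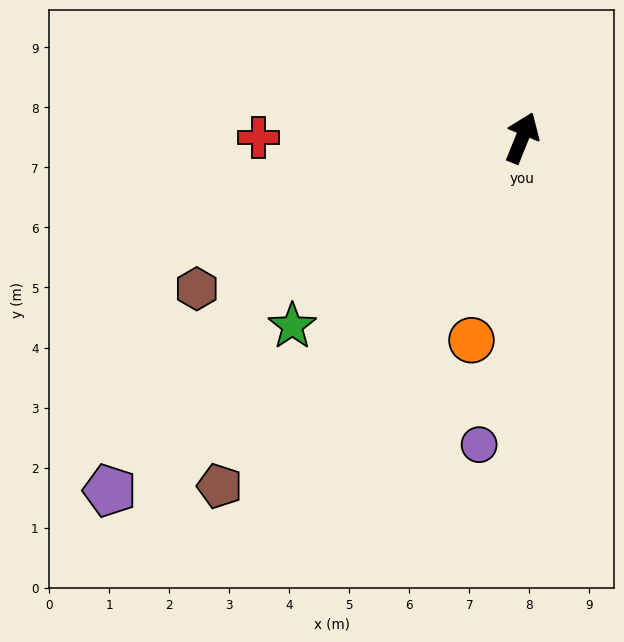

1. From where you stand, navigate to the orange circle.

turn right 172°, forward 3.5 m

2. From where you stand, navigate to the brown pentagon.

turn left 161°, forward 7.7 m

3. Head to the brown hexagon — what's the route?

turn left 137°, forward 6.0 m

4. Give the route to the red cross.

turn left 112°, forward 4.4 m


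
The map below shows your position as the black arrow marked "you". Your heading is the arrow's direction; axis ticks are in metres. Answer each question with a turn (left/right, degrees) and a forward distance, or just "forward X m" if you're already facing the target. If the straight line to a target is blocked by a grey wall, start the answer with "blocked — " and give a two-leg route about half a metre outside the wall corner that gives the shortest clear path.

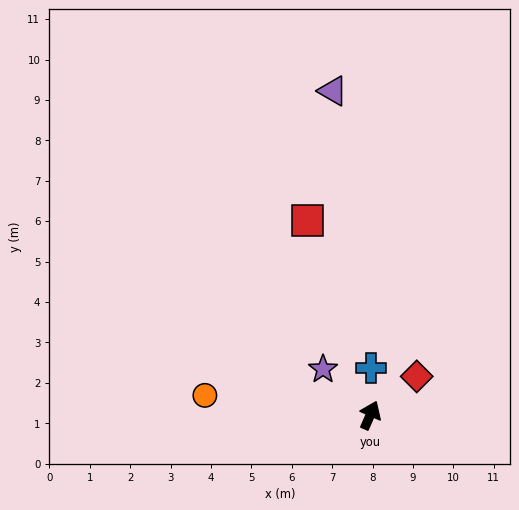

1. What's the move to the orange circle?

turn left 107°, forward 4.1 m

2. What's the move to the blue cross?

turn left 23°, forward 1.2 m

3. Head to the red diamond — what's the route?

turn right 27°, forward 1.5 m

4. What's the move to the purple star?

turn left 69°, forward 1.6 m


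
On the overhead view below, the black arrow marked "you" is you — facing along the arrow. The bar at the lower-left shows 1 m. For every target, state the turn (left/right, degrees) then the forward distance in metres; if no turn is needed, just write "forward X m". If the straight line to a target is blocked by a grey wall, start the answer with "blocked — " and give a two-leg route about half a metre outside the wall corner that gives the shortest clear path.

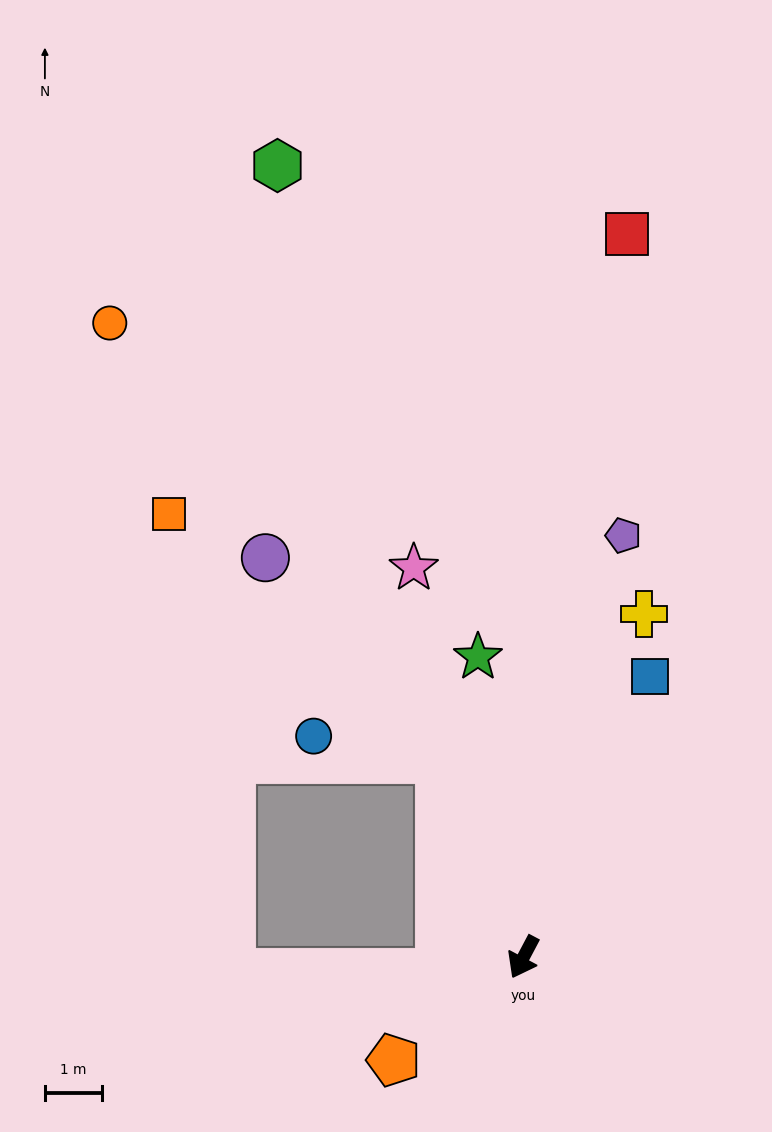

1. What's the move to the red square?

turn right 160°, forward 12.9 m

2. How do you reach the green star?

turn right 143°, forward 5.4 m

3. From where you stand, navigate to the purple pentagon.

turn right 165°, forward 7.6 m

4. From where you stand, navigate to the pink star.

turn right 136°, forward 7.1 m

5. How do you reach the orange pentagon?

turn right 24°, forward 2.9 m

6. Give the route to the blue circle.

blocked — turn right 129°, forward 3.8 m, then turn left 56°, forward 2.3 m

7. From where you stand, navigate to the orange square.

blocked — turn right 129°, forward 3.8 m, then turn left 25°, forward 6.4 m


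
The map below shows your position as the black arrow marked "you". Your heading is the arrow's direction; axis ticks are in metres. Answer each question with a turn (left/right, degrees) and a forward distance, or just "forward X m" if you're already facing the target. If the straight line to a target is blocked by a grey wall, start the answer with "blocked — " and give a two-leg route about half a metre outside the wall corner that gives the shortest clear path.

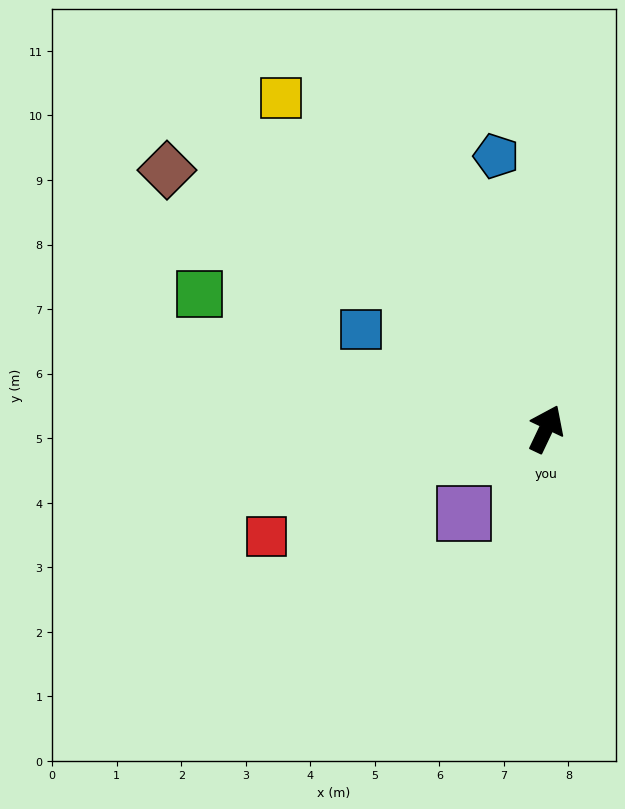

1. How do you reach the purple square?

turn left 161°, forward 1.8 m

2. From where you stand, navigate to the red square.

turn left 136°, forward 4.6 m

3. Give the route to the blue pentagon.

turn left 36°, forward 4.3 m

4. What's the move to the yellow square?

turn left 64°, forward 6.6 m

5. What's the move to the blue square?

turn left 87°, forward 3.3 m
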